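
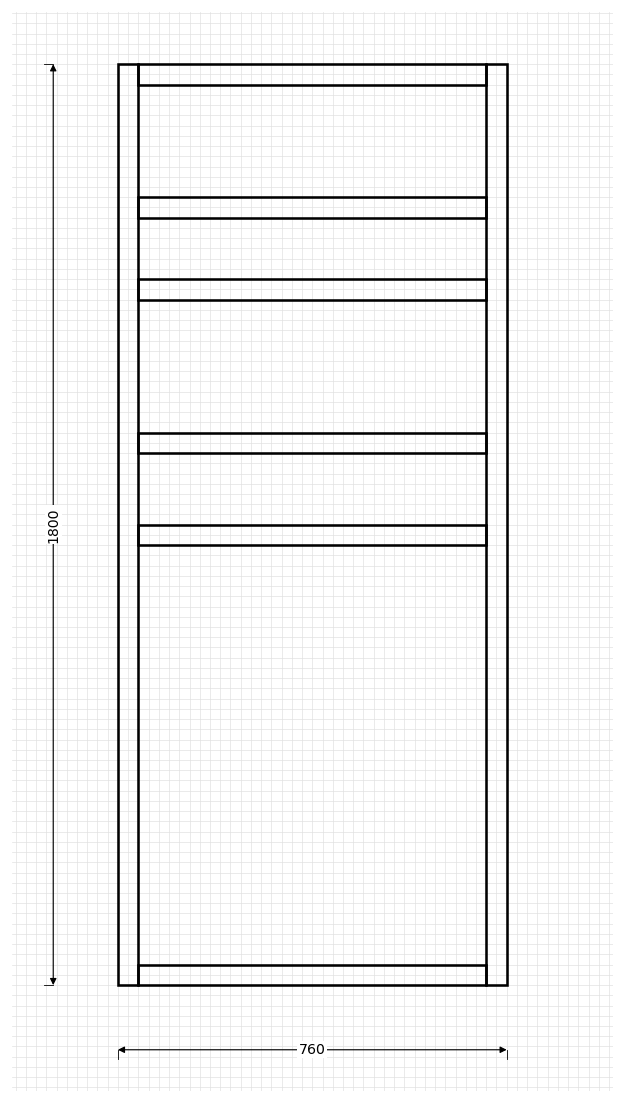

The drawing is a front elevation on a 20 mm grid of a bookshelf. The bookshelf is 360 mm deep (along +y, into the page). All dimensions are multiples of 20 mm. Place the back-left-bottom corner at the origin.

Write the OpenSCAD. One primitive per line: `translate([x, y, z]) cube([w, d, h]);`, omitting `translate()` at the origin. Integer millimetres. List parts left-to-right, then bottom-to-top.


cube([40, 360, 1800]);
translate([40, 0, 0]) cube([680, 360, 40]);
translate([40, 0, 860]) cube([680, 360, 40]);
translate([40, 0, 1040]) cube([680, 360, 40]);
translate([40, 0, 1340]) cube([680, 360, 40]);
translate([40, 0, 1500]) cube([680, 360, 40]);
translate([40, 0, 1760]) cube([680, 360, 40]);
translate([720, 0, 0]) cube([40, 360, 1800]);


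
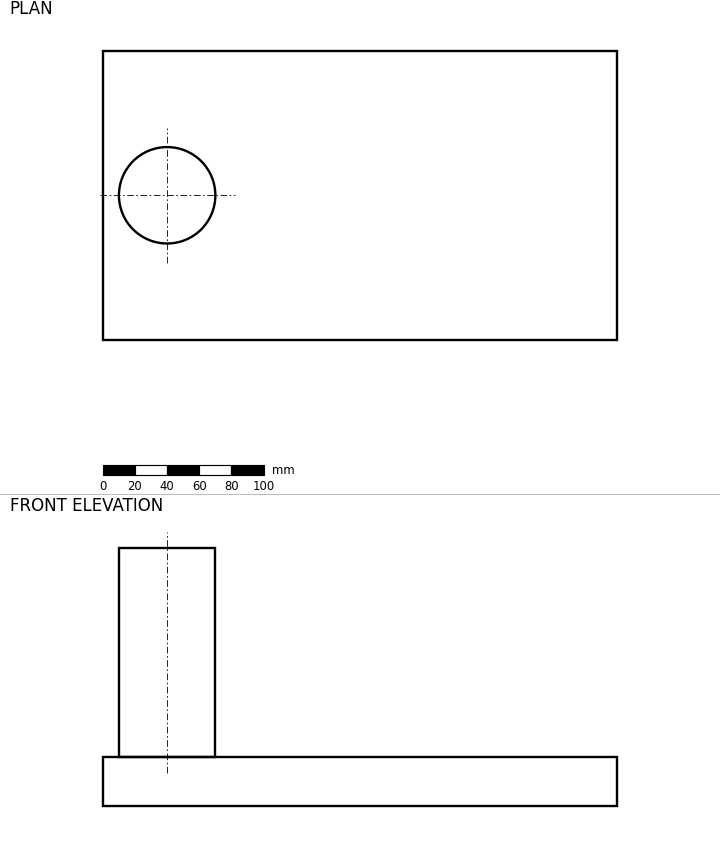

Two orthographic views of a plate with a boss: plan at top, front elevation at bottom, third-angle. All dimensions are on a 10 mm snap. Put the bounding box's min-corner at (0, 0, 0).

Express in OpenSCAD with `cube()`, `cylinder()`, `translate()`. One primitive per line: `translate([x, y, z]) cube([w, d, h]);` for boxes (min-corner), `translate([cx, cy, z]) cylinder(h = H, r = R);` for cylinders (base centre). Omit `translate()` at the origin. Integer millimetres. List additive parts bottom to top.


cube([320, 180, 30]);
translate([40, 90, 30]) cylinder(h = 130, r = 30);


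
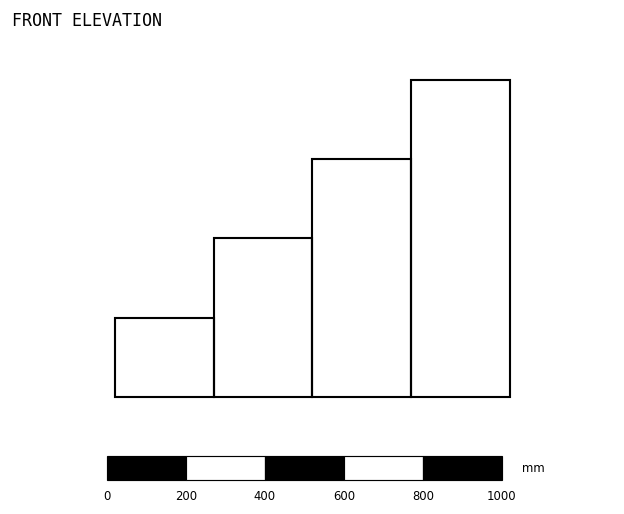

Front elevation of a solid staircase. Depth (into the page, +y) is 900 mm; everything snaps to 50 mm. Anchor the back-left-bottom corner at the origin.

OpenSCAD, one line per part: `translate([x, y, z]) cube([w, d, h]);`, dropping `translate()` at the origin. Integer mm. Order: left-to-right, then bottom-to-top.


cube([250, 900, 200]);
translate([250, 0, 0]) cube([250, 900, 400]);
translate([500, 0, 0]) cube([250, 900, 600]);
translate([750, 0, 0]) cube([250, 900, 800]);


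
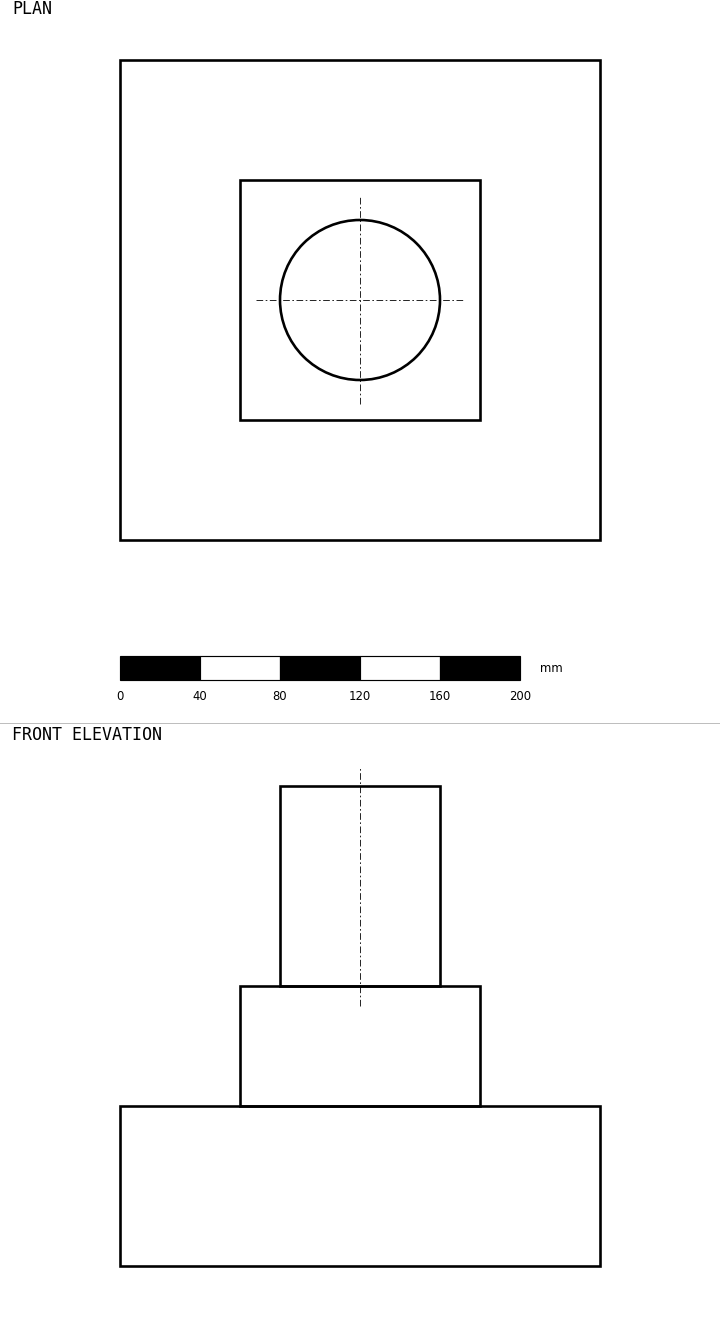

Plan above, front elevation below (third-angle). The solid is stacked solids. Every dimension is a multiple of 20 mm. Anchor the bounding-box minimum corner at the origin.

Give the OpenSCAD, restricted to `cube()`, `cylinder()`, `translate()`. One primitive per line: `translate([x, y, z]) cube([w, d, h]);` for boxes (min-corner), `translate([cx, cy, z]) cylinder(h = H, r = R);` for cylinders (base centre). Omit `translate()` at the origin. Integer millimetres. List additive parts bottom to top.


cube([240, 240, 80]);
translate([60, 60, 80]) cube([120, 120, 60]);
translate([120, 120, 140]) cylinder(h = 100, r = 40);


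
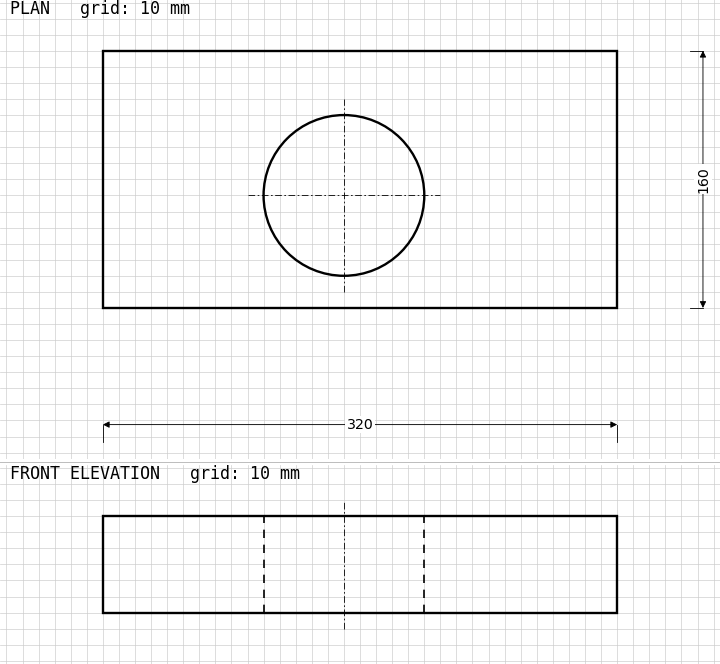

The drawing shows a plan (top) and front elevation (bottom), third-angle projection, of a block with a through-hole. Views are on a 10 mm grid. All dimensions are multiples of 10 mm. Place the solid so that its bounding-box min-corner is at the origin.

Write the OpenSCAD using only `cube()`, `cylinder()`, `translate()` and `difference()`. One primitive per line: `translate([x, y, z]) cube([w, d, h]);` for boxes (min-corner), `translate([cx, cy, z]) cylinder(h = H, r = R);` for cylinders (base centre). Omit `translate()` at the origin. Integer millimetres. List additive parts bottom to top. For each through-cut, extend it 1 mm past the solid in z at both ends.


difference() {
  cube([320, 160, 60]);
  translate([150, 70, -1]) cylinder(h = 62, r = 50);
}


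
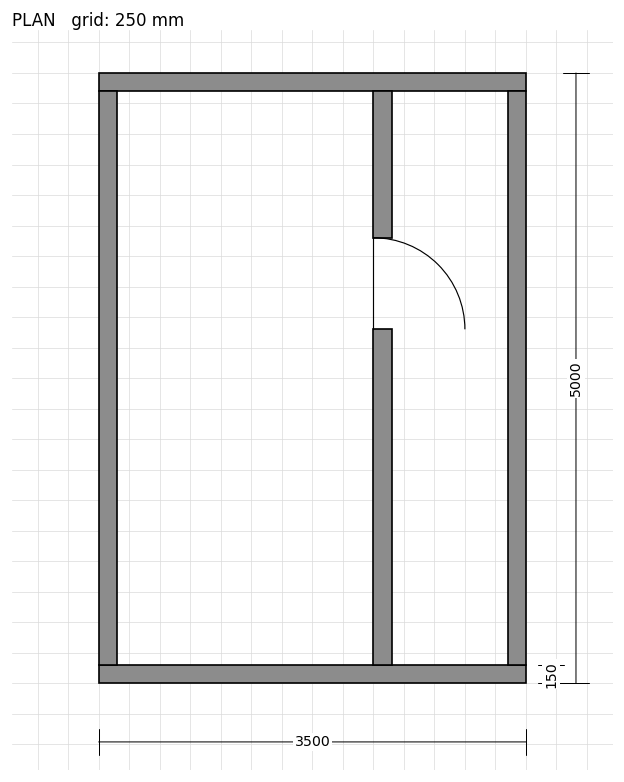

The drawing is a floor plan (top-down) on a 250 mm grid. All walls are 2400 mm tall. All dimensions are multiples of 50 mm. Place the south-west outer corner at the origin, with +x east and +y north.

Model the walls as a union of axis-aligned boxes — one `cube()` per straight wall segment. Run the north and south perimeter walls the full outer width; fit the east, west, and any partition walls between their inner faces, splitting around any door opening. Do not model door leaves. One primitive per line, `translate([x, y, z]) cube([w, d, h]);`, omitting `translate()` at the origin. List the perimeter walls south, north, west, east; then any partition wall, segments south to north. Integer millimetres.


cube([3500, 150, 2400]);
translate([0, 4850, 0]) cube([3500, 150, 2400]);
translate([0, 150, 0]) cube([150, 4700, 2400]);
translate([3350, 150, 0]) cube([150, 4700, 2400]);
translate([2250, 150, 0]) cube([150, 2750, 2400]);
translate([2250, 3650, 0]) cube([150, 1200, 2400]);


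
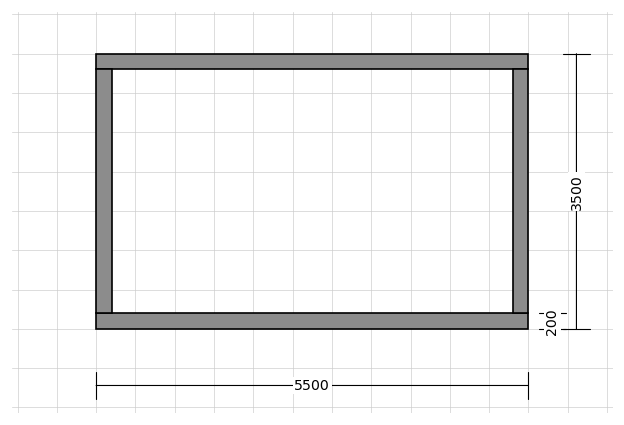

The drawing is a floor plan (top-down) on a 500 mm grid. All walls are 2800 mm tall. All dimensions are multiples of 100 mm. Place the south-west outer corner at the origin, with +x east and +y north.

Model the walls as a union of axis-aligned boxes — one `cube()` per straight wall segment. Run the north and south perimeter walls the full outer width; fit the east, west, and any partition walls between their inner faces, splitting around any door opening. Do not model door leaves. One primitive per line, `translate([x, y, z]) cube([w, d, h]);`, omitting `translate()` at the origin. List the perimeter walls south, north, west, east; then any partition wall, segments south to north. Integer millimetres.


cube([5500, 200, 2800]);
translate([0, 3300, 0]) cube([5500, 200, 2800]);
translate([0, 200, 0]) cube([200, 3100, 2800]);
translate([5300, 200, 0]) cube([200, 3100, 2800]);


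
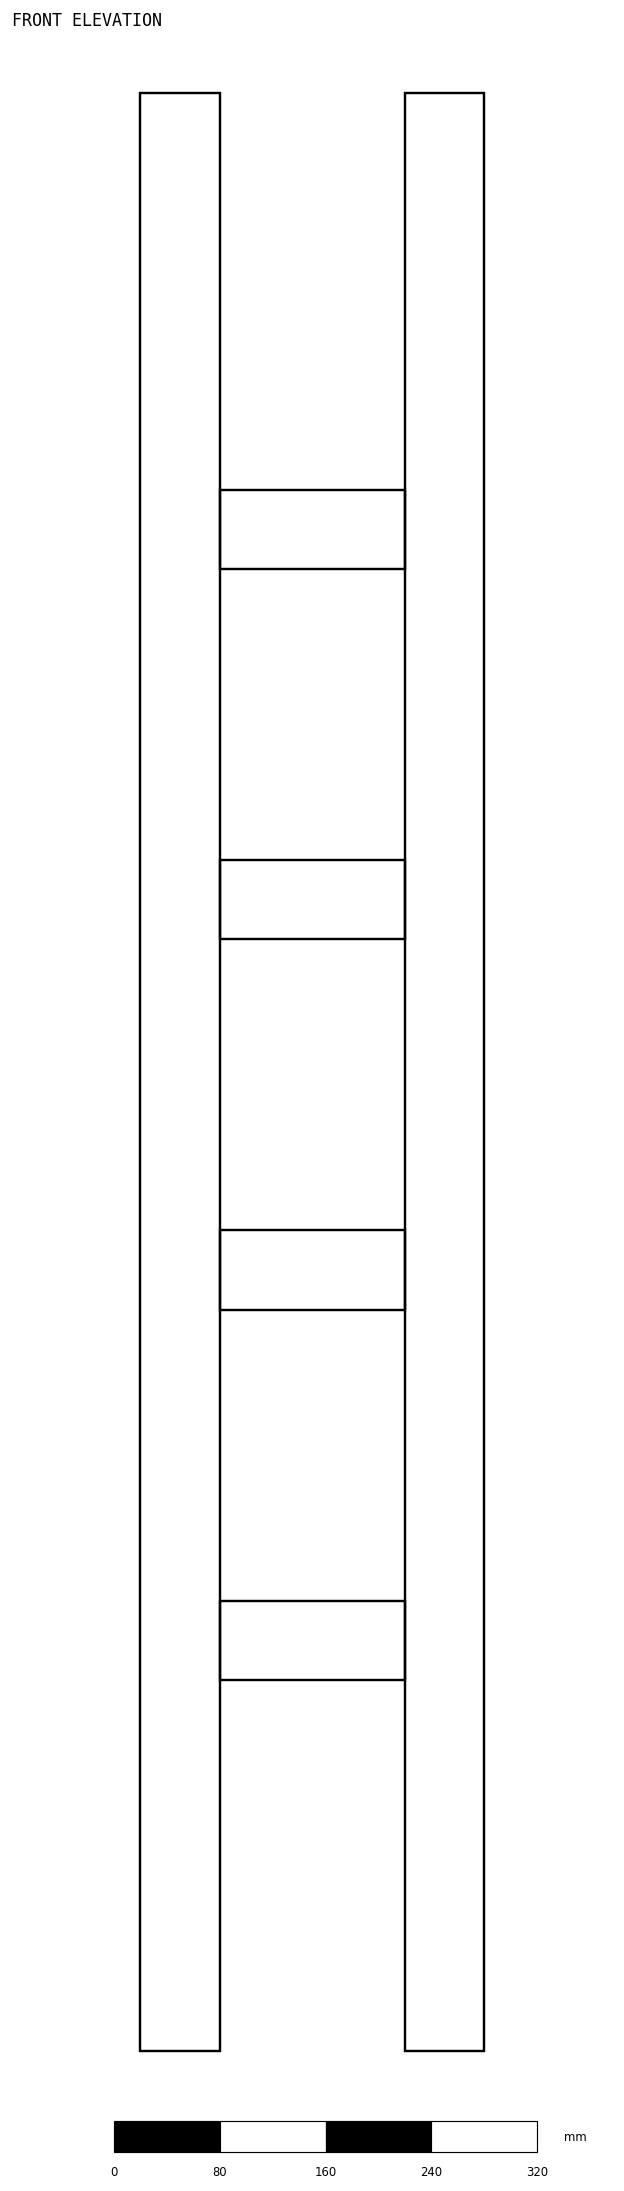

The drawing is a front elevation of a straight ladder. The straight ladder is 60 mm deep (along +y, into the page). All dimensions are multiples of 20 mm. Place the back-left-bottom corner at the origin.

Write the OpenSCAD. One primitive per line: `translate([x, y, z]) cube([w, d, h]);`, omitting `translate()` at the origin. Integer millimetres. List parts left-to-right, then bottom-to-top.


cube([60, 60, 1480]);
translate([60, 0, 280]) cube([140, 60, 60]);
translate([60, 0, 560]) cube([140, 60, 60]);
translate([60, 0, 840]) cube([140, 60, 60]);
translate([60, 0, 1120]) cube([140, 60, 60]);
translate([200, 0, 0]) cube([60, 60, 1480]);


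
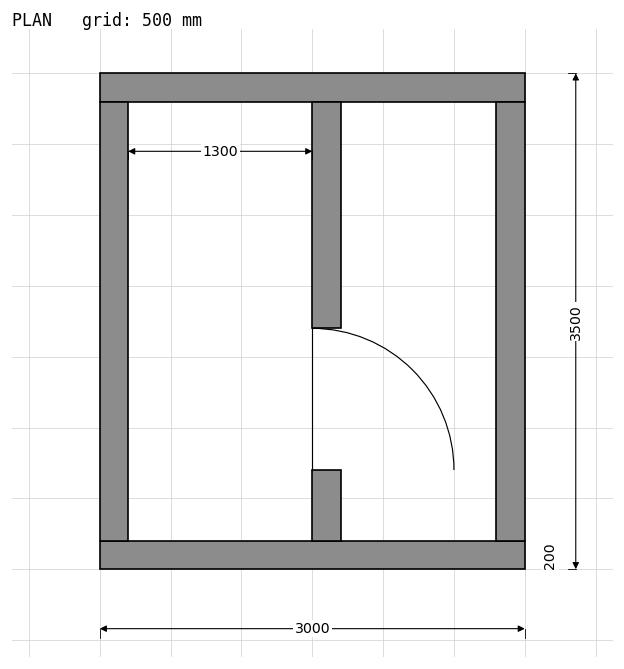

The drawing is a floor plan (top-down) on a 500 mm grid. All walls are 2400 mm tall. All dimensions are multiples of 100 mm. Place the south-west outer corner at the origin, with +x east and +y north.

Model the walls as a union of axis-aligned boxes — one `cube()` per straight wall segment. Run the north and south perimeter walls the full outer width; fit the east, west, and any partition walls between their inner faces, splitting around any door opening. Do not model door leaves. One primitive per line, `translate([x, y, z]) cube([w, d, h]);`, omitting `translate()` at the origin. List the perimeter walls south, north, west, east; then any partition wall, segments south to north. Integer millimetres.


cube([3000, 200, 2400]);
translate([0, 3300, 0]) cube([3000, 200, 2400]);
translate([0, 200, 0]) cube([200, 3100, 2400]);
translate([2800, 200, 0]) cube([200, 3100, 2400]);
translate([1500, 200, 0]) cube([200, 500, 2400]);
translate([1500, 1700, 0]) cube([200, 1600, 2400]);


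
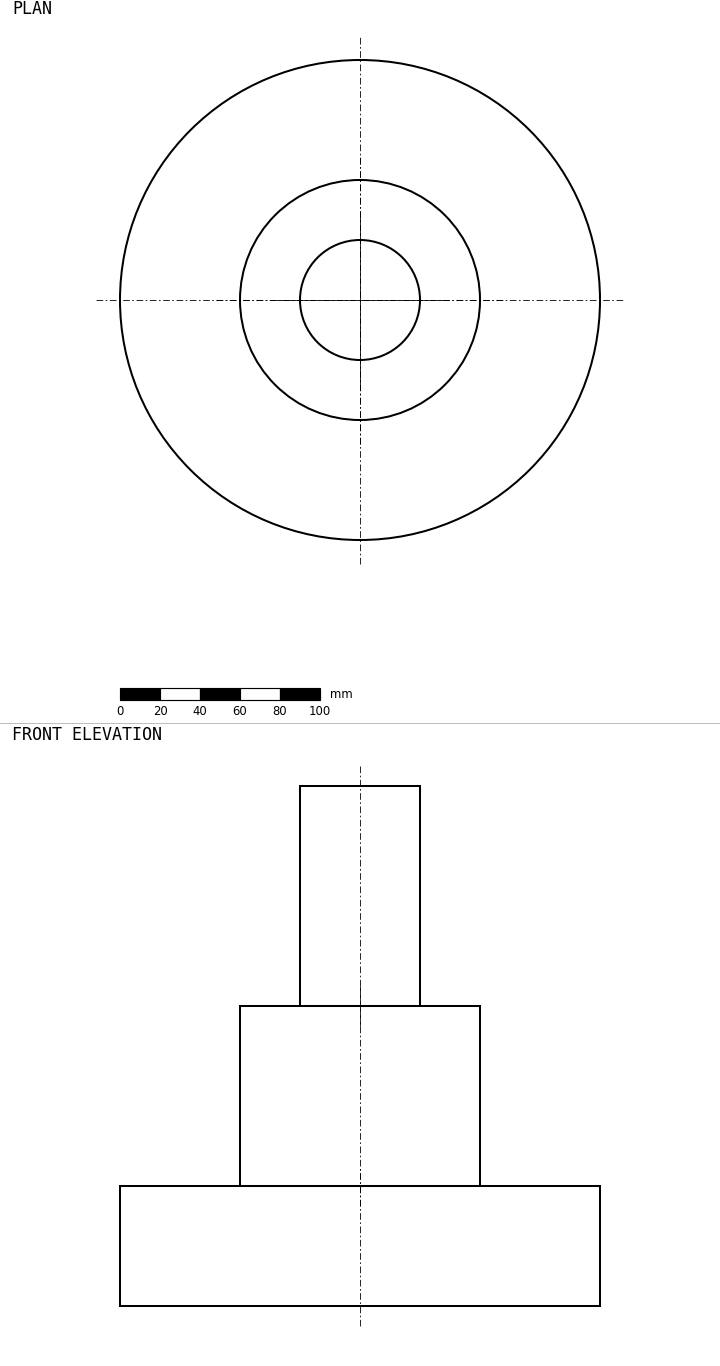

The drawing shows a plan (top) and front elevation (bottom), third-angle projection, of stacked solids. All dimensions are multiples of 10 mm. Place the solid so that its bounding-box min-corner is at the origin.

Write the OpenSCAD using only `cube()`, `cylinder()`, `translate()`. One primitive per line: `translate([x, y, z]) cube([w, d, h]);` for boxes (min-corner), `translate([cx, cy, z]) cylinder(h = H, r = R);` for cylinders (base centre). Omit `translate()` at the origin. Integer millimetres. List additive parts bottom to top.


translate([120, 120, 0]) cylinder(h = 60, r = 120);
translate([120, 120, 60]) cylinder(h = 90, r = 60);
translate([120, 120, 150]) cylinder(h = 110, r = 30);


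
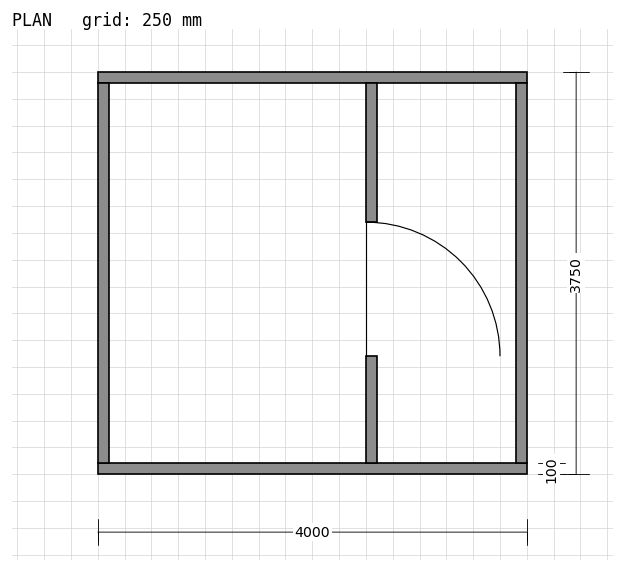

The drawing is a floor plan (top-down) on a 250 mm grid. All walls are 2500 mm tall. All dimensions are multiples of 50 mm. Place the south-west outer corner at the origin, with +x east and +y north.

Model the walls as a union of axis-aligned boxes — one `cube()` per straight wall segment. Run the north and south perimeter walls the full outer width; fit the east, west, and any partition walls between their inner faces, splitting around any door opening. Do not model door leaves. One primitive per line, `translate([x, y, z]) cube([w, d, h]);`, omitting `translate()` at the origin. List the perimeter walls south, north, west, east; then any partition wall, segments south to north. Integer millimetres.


cube([4000, 100, 2500]);
translate([0, 3650, 0]) cube([4000, 100, 2500]);
translate([0, 100, 0]) cube([100, 3550, 2500]);
translate([3900, 100, 0]) cube([100, 3550, 2500]);
translate([2500, 100, 0]) cube([100, 1000, 2500]);
translate([2500, 2350, 0]) cube([100, 1300, 2500]);


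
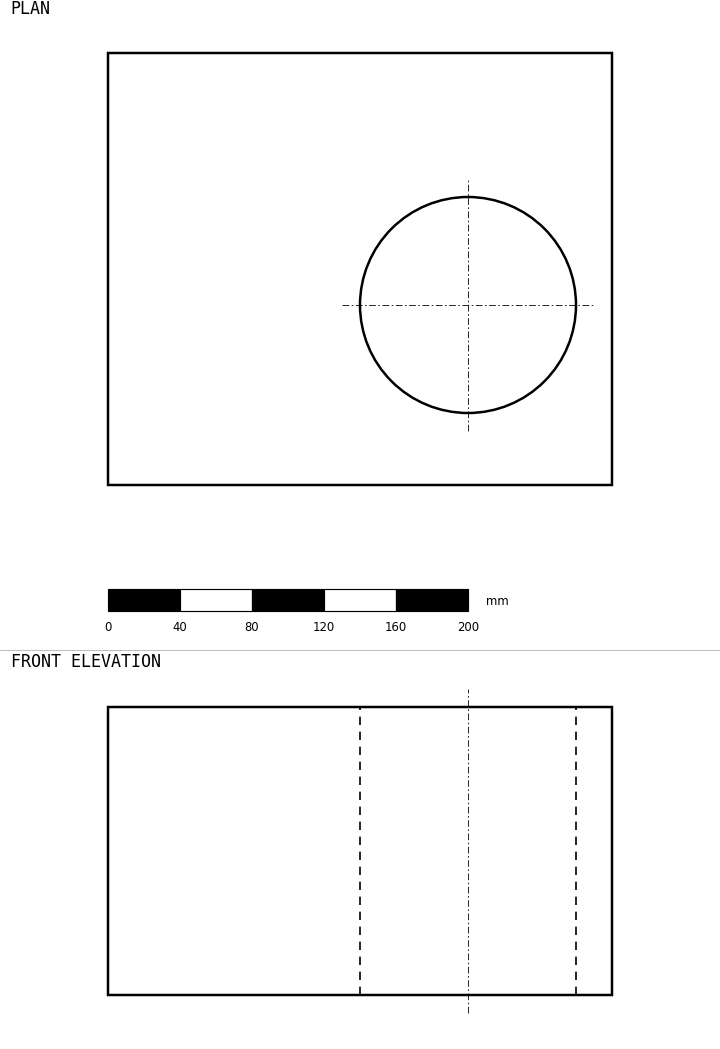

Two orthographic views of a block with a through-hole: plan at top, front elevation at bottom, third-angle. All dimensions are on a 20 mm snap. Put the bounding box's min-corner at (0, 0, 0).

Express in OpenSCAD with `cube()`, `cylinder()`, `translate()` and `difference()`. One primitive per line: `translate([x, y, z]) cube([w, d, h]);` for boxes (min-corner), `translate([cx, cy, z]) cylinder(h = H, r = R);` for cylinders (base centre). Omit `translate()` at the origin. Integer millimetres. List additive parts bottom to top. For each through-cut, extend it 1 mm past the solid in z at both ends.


difference() {
  cube([280, 240, 160]);
  translate([200, 100, -1]) cylinder(h = 162, r = 60);
}


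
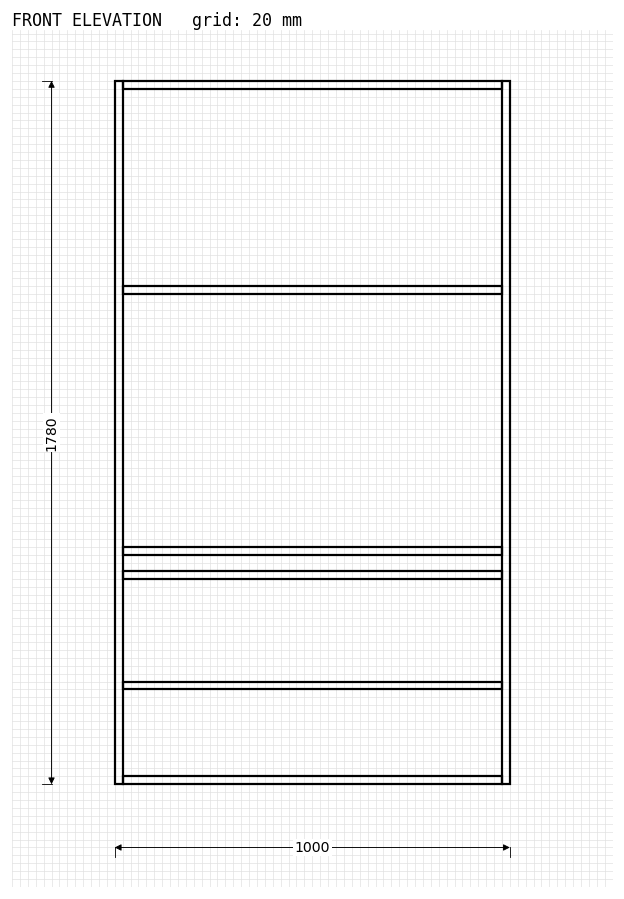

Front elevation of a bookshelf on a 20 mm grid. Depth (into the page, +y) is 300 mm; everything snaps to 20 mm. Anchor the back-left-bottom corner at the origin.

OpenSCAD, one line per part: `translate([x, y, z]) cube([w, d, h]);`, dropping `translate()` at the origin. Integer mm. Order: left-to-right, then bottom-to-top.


cube([20, 300, 1780]);
translate([20, 0, 0]) cube([960, 300, 20]);
translate([20, 0, 240]) cube([960, 300, 20]);
translate([20, 0, 520]) cube([960, 300, 20]);
translate([20, 0, 580]) cube([960, 300, 20]);
translate([20, 0, 1240]) cube([960, 300, 20]);
translate([20, 0, 1760]) cube([960, 300, 20]);
translate([980, 0, 0]) cube([20, 300, 1780]);


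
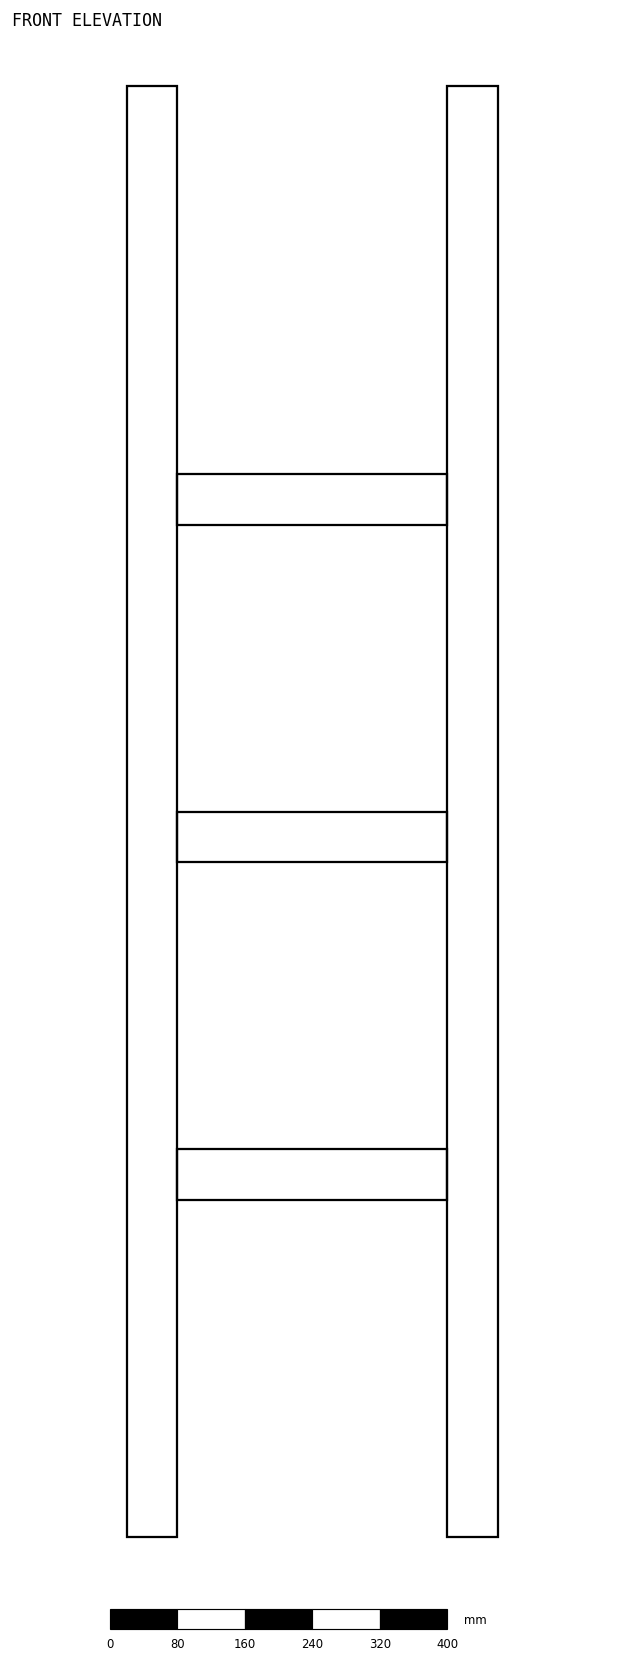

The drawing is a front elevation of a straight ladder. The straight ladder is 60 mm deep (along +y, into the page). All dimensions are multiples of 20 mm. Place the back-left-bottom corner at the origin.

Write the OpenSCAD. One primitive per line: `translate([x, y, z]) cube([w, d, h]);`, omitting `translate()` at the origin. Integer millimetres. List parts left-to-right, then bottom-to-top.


cube([60, 60, 1720]);
translate([60, 0, 400]) cube([320, 60, 60]);
translate([60, 0, 800]) cube([320, 60, 60]);
translate([60, 0, 1200]) cube([320, 60, 60]);
translate([380, 0, 0]) cube([60, 60, 1720]);


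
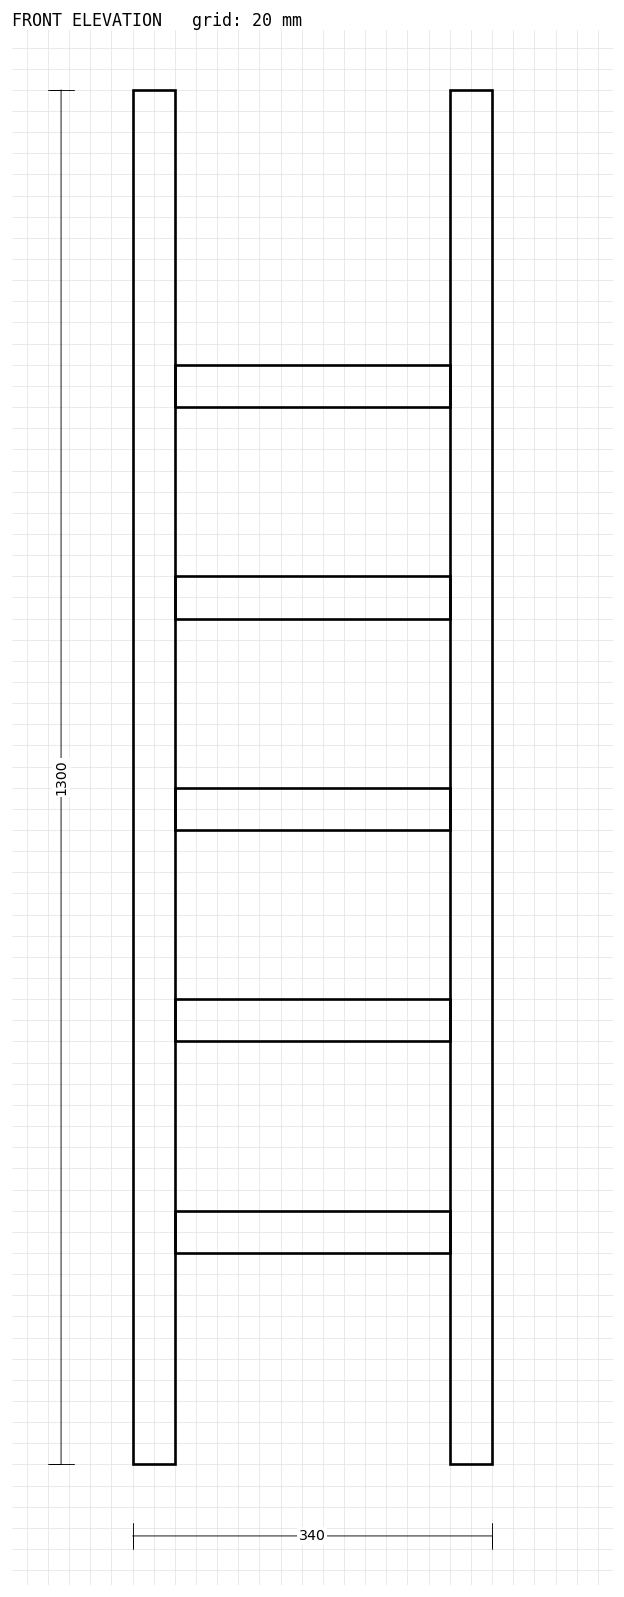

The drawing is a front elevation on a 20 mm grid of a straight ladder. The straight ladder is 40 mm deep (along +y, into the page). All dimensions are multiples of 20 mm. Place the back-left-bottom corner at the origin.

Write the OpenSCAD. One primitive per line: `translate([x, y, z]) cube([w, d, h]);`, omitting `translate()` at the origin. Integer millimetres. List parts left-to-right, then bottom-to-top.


cube([40, 40, 1300]);
translate([40, 0, 200]) cube([260, 40, 40]);
translate([40, 0, 400]) cube([260, 40, 40]);
translate([40, 0, 600]) cube([260, 40, 40]);
translate([40, 0, 800]) cube([260, 40, 40]);
translate([40, 0, 1000]) cube([260, 40, 40]);
translate([300, 0, 0]) cube([40, 40, 1300]);


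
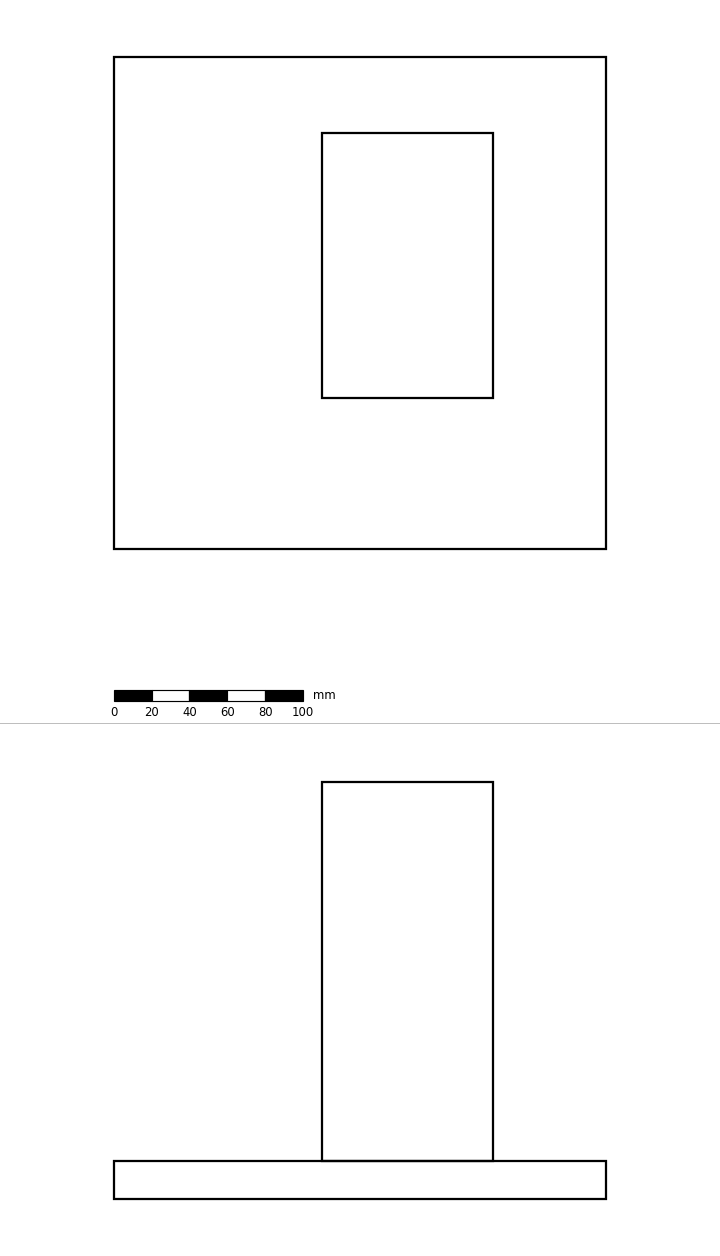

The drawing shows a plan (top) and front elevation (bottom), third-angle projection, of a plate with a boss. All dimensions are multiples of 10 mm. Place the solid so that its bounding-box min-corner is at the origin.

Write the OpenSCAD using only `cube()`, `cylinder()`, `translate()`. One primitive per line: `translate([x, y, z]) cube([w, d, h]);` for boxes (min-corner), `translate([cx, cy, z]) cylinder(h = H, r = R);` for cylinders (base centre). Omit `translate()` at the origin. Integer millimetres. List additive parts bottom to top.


cube([260, 260, 20]);
translate([110, 80, 20]) cube([90, 140, 200]);


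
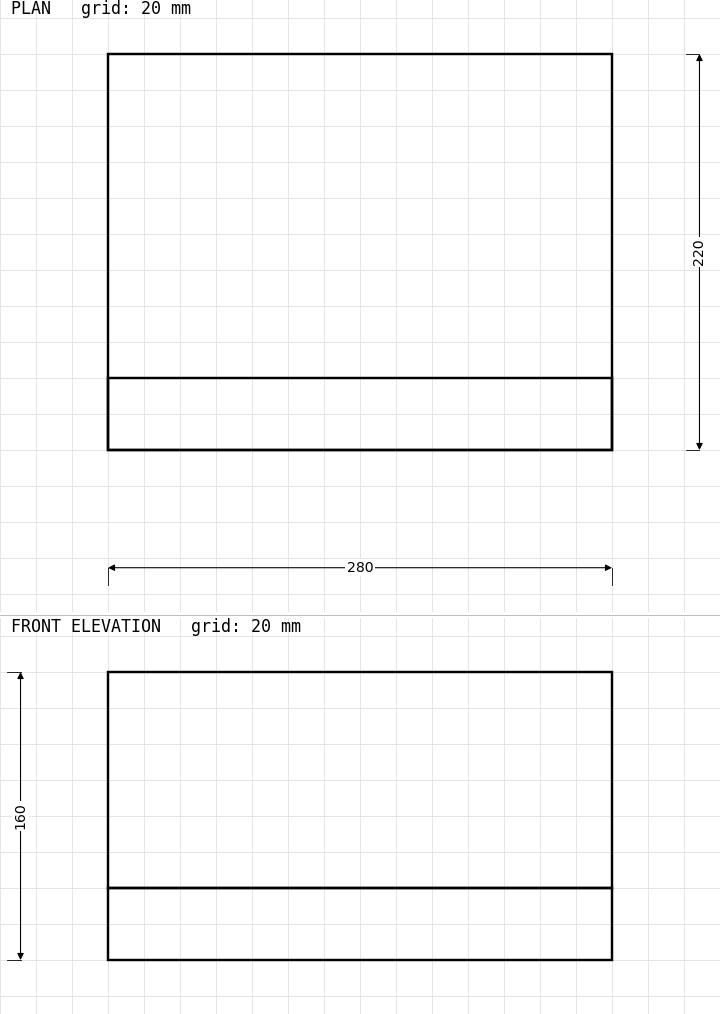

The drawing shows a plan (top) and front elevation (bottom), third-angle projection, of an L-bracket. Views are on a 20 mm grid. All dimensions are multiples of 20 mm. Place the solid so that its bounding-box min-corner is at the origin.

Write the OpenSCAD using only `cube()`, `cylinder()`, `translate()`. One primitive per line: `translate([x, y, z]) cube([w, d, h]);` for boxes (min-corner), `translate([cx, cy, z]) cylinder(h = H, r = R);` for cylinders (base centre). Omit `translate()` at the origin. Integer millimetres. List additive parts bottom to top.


cube([280, 220, 40]);
translate([0, 0, 40]) cube([280, 40, 120]);


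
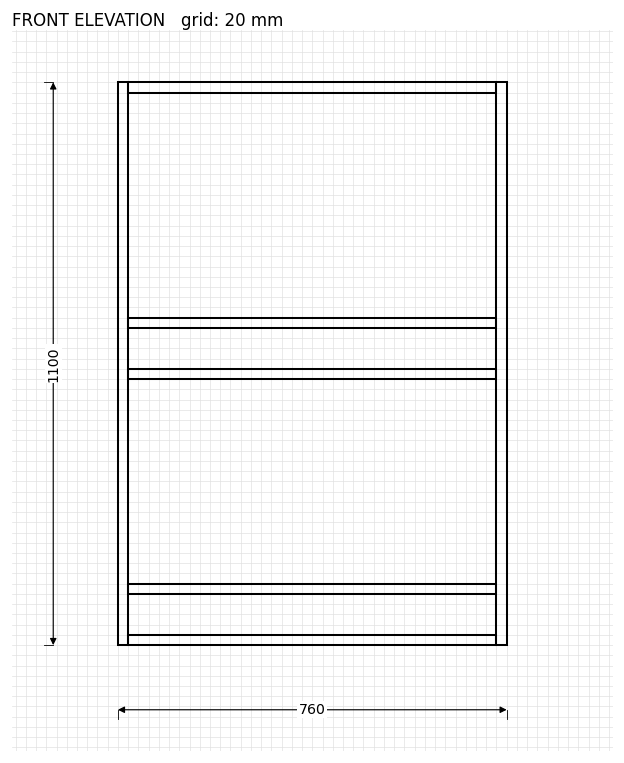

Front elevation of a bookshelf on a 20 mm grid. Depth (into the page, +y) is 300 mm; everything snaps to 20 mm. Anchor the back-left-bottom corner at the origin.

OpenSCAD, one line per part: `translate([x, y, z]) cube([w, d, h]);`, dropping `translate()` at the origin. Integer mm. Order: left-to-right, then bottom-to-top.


cube([20, 300, 1100]);
translate([20, 0, 0]) cube([720, 300, 20]);
translate([20, 0, 100]) cube([720, 300, 20]);
translate([20, 0, 520]) cube([720, 300, 20]);
translate([20, 0, 620]) cube([720, 300, 20]);
translate([20, 0, 1080]) cube([720, 300, 20]);
translate([740, 0, 0]) cube([20, 300, 1100]);


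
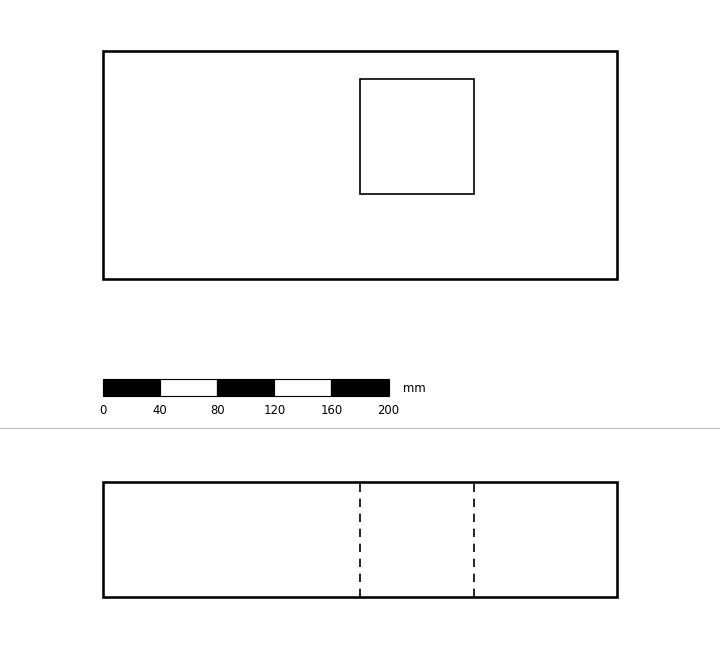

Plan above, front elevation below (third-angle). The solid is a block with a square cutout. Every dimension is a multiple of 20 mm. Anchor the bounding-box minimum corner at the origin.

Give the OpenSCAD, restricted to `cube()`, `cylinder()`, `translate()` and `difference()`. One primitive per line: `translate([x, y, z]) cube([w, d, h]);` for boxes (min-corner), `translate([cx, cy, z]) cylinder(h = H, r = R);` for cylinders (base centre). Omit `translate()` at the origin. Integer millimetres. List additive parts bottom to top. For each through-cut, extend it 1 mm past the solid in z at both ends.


difference() {
  cube([360, 160, 80]);
  translate([180, 60, -1]) cube([80, 80, 82]);
}


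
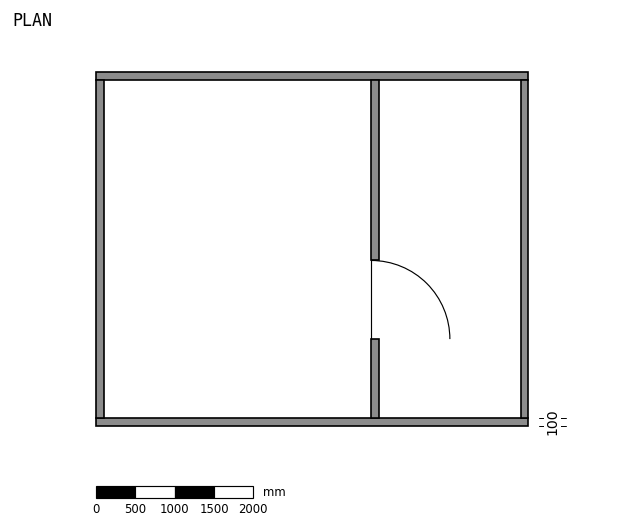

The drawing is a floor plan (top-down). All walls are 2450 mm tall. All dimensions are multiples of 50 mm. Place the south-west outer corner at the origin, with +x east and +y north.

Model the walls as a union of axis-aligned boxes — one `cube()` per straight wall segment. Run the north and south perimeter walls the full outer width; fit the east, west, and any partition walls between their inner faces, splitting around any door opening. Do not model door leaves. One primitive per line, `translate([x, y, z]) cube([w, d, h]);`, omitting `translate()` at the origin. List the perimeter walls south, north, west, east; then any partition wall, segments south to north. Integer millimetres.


cube([5500, 100, 2450]);
translate([0, 4400, 0]) cube([5500, 100, 2450]);
translate([0, 100, 0]) cube([100, 4300, 2450]);
translate([5400, 100, 0]) cube([100, 4300, 2450]);
translate([3500, 100, 0]) cube([100, 1000, 2450]);
translate([3500, 2100, 0]) cube([100, 2300, 2450]);


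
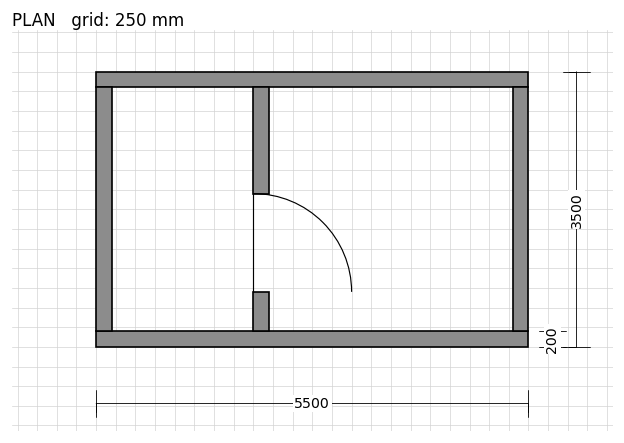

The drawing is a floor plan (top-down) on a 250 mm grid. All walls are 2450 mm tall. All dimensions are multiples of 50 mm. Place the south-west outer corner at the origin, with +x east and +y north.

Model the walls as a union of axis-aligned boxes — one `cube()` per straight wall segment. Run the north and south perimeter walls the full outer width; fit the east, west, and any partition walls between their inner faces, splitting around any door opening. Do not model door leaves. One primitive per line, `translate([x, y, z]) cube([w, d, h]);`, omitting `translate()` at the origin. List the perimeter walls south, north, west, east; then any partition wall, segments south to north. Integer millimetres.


cube([5500, 200, 2450]);
translate([0, 3300, 0]) cube([5500, 200, 2450]);
translate([0, 200, 0]) cube([200, 3100, 2450]);
translate([5300, 200, 0]) cube([200, 3100, 2450]);
translate([2000, 200, 0]) cube([200, 500, 2450]);
translate([2000, 1950, 0]) cube([200, 1350, 2450]);


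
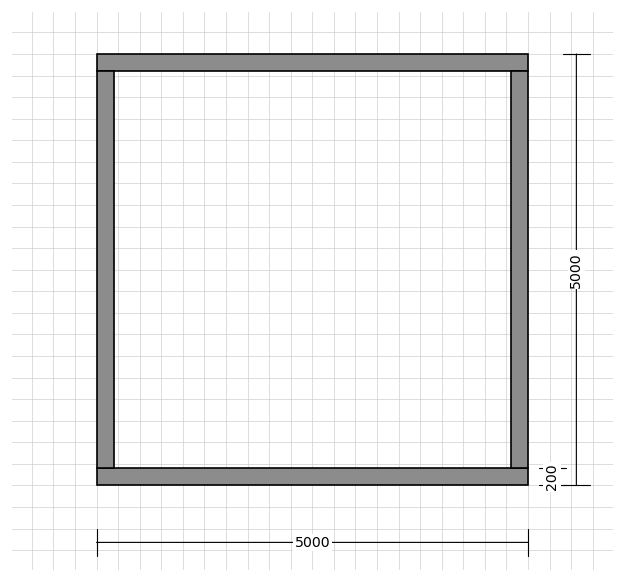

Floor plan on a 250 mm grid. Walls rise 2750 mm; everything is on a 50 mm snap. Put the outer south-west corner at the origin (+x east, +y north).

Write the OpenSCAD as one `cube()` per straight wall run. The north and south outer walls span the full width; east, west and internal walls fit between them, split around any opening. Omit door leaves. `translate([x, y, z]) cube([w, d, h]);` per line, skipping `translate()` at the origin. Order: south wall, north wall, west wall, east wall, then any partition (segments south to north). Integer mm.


cube([5000, 200, 2750]);
translate([0, 4800, 0]) cube([5000, 200, 2750]);
translate([0, 200, 0]) cube([200, 4600, 2750]);
translate([4800, 200, 0]) cube([200, 4600, 2750]);


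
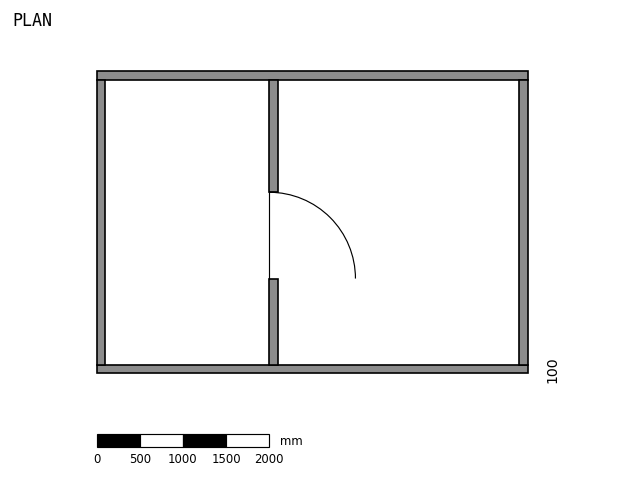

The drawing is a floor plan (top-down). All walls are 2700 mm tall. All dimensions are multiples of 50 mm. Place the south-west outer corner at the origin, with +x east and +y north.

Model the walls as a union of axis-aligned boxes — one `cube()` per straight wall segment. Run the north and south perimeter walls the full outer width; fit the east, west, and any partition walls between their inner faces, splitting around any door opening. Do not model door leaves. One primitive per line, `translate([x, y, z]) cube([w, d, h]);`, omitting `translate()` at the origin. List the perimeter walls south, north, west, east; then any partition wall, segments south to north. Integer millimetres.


cube([5000, 100, 2700]);
translate([0, 3400, 0]) cube([5000, 100, 2700]);
translate([0, 100, 0]) cube([100, 3300, 2700]);
translate([4900, 100, 0]) cube([100, 3300, 2700]);
translate([2000, 100, 0]) cube([100, 1000, 2700]);
translate([2000, 2100, 0]) cube([100, 1300, 2700]);


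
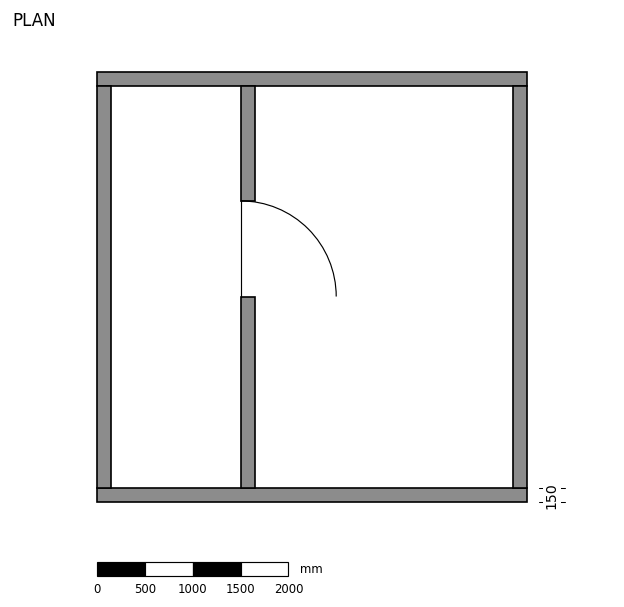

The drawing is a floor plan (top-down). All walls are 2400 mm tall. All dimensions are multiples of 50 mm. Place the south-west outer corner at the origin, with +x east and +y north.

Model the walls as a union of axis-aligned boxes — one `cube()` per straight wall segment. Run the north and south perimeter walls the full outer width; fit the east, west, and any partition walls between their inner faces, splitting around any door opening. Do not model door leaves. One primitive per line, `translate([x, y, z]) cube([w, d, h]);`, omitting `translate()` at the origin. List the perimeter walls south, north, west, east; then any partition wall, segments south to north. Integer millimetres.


cube([4500, 150, 2400]);
translate([0, 4350, 0]) cube([4500, 150, 2400]);
translate([0, 150, 0]) cube([150, 4200, 2400]);
translate([4350, 150, 0]) cube([150, 4200, 2400]);
translate([1500, 150, 0]) cube([150, 2000, 2400]);
translate([1500, 3150, 0]) cube([150, 1200, 2400]);


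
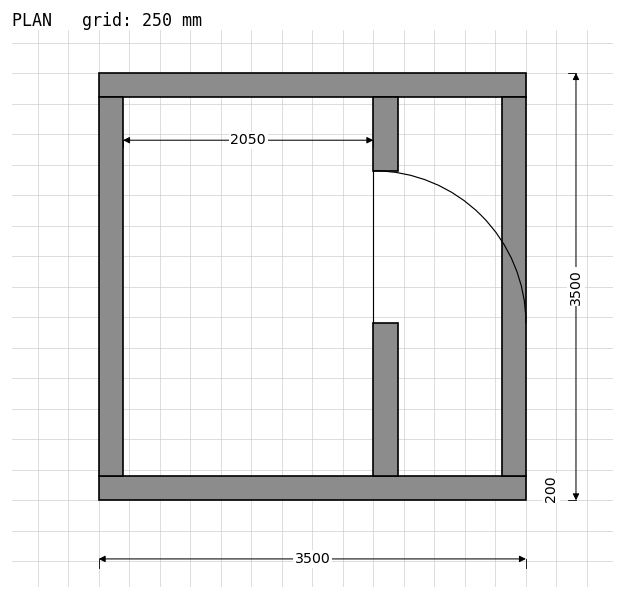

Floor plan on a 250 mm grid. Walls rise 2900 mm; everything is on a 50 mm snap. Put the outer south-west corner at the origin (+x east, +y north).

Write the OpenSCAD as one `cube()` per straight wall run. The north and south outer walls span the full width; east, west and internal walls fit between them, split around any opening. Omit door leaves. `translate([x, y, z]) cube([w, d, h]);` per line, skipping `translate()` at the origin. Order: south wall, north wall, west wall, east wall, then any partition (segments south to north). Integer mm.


cube([3500, 200, 2900]);
translate([0, 3300, 0]) cube([3500, 200, 2900]);
translate([0, 200, 0]) cube([200, 3100, 2900]);
translate([3300, 200, 0]) cube([200, 3100, 2900]);
translate([2250, 200, 0]) cube([200, 1250, 2900]);
translate([2250, 2700, 0]) cube([200, 600, 2900]);


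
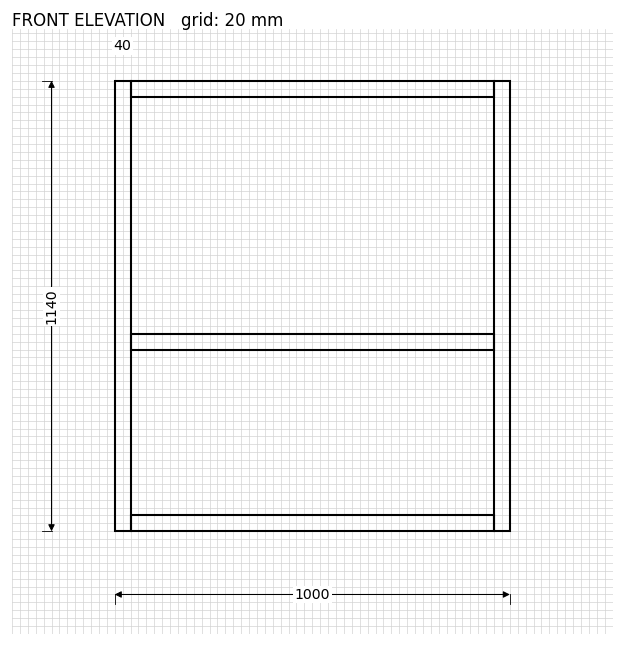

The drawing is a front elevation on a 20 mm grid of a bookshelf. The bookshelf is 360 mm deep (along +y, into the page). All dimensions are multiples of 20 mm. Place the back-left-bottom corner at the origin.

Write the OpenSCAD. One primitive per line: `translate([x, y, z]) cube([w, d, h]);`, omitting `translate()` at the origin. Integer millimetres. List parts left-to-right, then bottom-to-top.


cube([40, 360, 1140]);
translate([40, 0, 0]) cube([920, 360, 40]);
translate([40, 0, 460]) cube([920, 360, 40]);
translate([40, 0, 1100]) cube([920, 360, 40]);
translate([960, 0, 0]) cube([40, 360, 1140]);


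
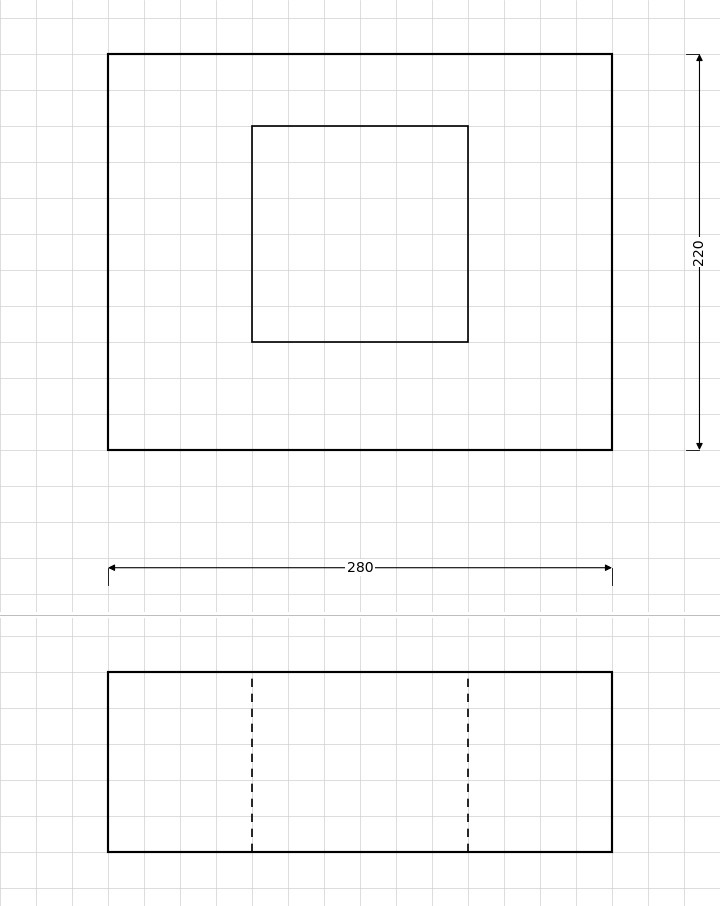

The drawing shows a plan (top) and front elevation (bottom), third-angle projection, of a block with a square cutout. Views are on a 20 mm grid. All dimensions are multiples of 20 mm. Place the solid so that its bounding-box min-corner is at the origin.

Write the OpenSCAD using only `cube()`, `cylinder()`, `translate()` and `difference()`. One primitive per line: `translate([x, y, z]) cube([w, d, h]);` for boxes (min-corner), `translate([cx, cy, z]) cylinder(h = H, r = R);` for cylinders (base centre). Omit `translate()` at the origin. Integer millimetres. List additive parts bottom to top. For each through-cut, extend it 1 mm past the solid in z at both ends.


difference() {
  cube([280, 220, 100]);
  translate([80, 60, -1]) cube([120, 120, 102]);
}


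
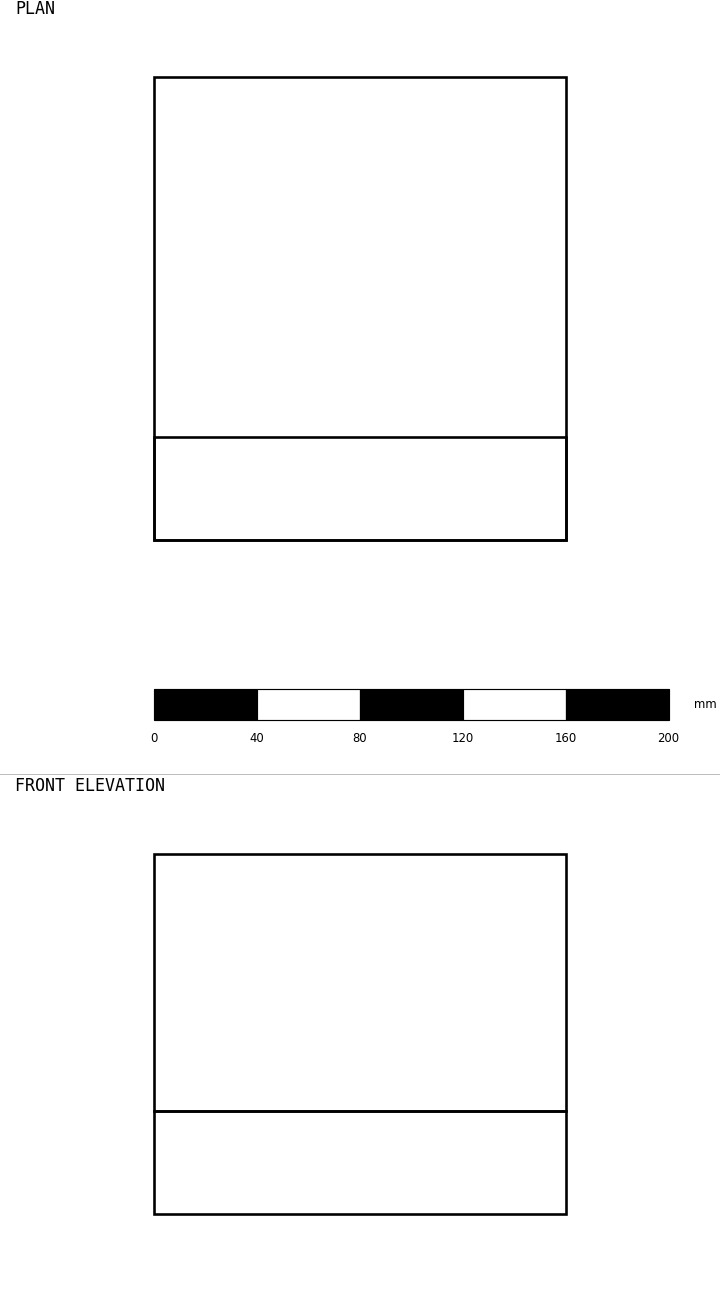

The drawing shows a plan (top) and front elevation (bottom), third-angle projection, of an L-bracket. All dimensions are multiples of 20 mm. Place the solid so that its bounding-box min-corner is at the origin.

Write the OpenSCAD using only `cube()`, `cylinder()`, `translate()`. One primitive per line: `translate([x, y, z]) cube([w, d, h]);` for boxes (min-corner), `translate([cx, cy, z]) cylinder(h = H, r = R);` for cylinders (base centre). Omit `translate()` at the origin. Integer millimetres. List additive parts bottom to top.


cube([160, 180, 40]);
translate([0, 0, 40]) cube([160, 40, 100]);


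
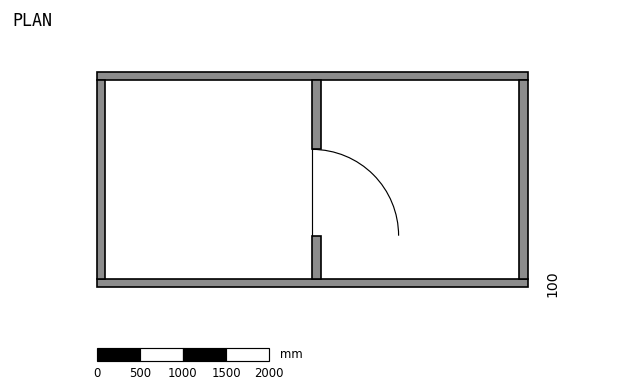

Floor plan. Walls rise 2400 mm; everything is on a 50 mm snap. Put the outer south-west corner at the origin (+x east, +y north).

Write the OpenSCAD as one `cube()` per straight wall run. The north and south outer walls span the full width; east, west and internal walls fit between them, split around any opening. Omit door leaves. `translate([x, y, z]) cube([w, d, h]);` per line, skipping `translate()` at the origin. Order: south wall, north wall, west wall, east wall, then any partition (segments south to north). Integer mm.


cube([5000, 100, 2400]);
translate([0, 2400, 0]) cube([5000, 100, 2400]);
translate([0, 100, 0]) cube([100, 2300, 2400]);
translate([4900, 100, 0]) cube([100, 2300, 2400]);
translate([2500, 100, 0]) cube([100, 500, 2400]);
translate([2500, 1600, 0]) cube([100, 800, 2400]);


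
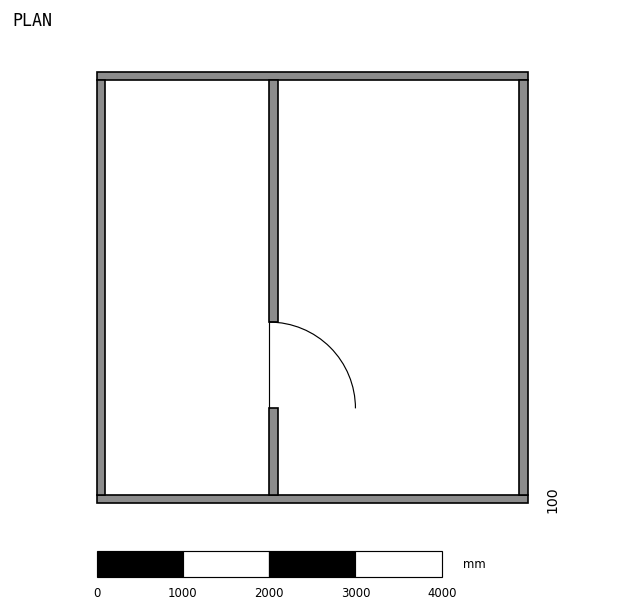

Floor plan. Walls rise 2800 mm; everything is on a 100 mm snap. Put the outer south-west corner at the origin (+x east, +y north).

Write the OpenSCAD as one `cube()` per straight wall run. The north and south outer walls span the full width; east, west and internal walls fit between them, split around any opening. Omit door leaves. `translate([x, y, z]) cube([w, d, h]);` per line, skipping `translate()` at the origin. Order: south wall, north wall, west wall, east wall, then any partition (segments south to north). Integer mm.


cube([5000, 100, 2800]);
translate([0, 4900, 0]) cube([5000, 100, 2800]);
translate([0, 100, 0]) cube([100, 4800, 2800]);
translate([4900, 100, 0]) cube([100, 4800, 2800]);
translate([2000, 100, 0]) cube([100, 1000, 2800]);
translate([2000, 2100, 0]) cube([100, 2800, 2800]);


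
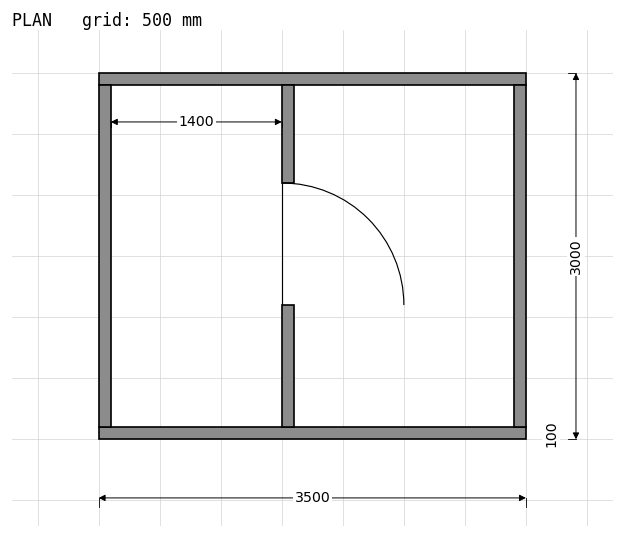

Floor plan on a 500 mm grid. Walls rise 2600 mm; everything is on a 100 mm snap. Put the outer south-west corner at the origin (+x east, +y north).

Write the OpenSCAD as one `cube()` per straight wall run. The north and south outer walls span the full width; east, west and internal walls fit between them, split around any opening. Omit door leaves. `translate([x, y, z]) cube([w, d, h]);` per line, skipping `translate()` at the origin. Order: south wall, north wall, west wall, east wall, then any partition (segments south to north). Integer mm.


cube([3500, 100, 2600]);
translate([0, 2900, 0]) cube([3500, 100, 2600]);
translate([0, 100, 0]) cube([100, 2800, 2600]);
translate([3400, 100, 0]) cube([100, 2800, 2600]);
translate([1500, 100, 0]) cube([100, 1000, 2600]);
translate([1500, 2100, 0]) cube([100, 800, 2600]);


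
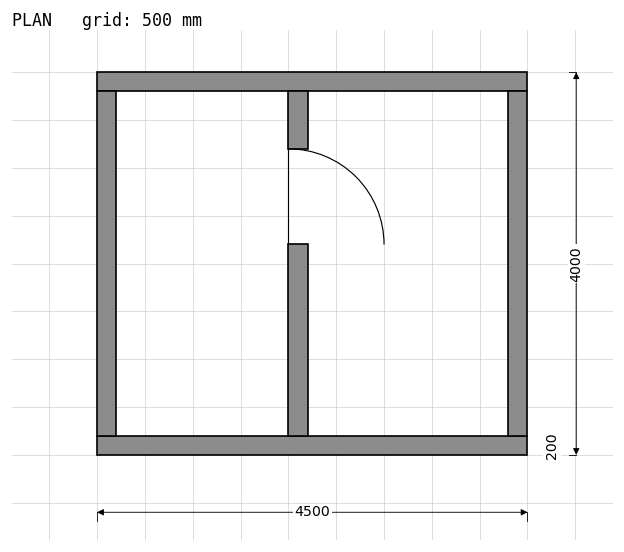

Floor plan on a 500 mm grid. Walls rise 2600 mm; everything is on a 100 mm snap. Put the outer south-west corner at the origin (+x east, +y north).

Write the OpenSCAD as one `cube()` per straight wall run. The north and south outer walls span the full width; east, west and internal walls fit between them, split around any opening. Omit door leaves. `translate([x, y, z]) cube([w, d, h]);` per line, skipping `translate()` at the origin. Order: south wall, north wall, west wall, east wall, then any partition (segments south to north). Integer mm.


cube([4500, 200, 2600]);
translate([0, 3800, 0]) cube([4500, 200, 2600]);
translate([0, 200, 0]) cube([200, 3600, 2600]);
translate([4300, 200, 0]) cube([200, 3600, 2600]);
translate([2000, 200, 0]) cube([200, 2000, 2600]);
translate([2000, 3200, 0]) cube([200, 600, 2600]);


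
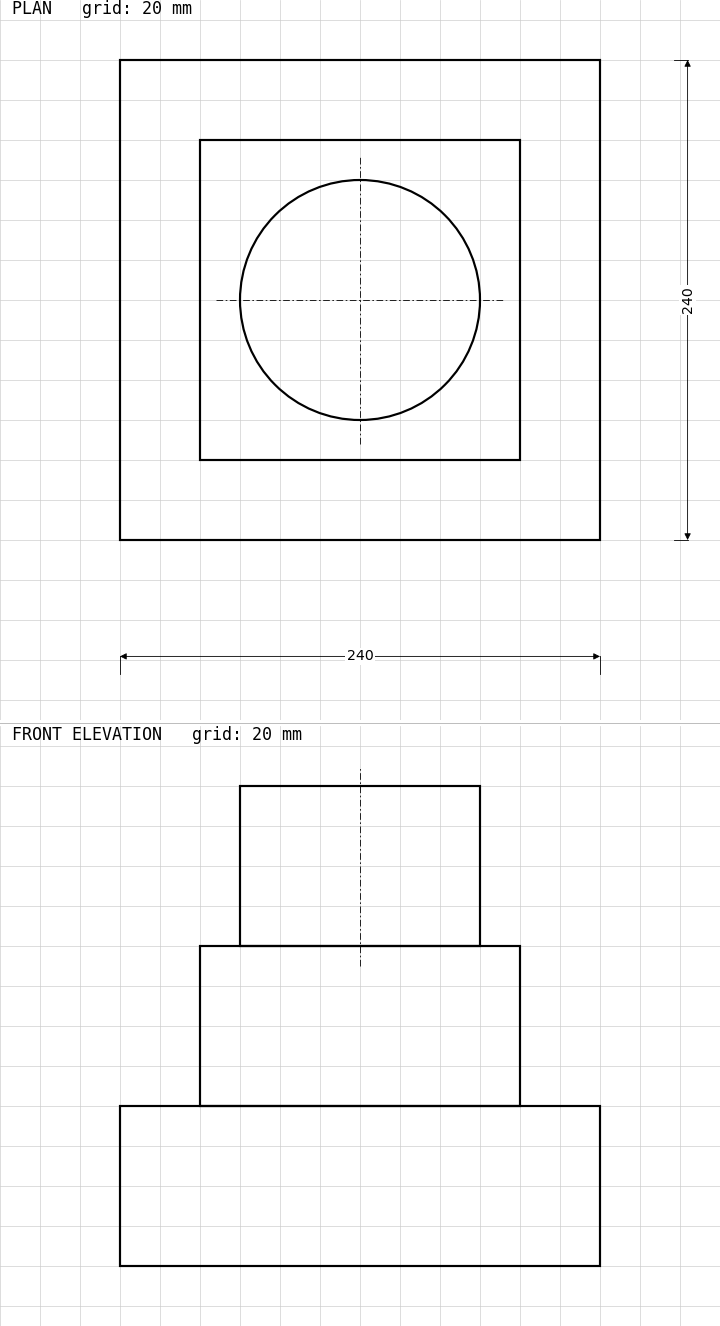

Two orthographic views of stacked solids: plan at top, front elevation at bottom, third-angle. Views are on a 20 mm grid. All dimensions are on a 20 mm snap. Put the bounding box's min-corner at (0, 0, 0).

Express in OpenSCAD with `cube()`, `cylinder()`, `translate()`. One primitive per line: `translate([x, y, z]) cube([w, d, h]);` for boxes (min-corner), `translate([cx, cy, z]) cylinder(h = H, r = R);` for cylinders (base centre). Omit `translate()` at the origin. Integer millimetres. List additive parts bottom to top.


cube([240, 240, 80]);
translate([40, 40, 80]) cube([160, 160, 80]);
translate([120, 120, 160]) cylinder(h = 80, r = 60);


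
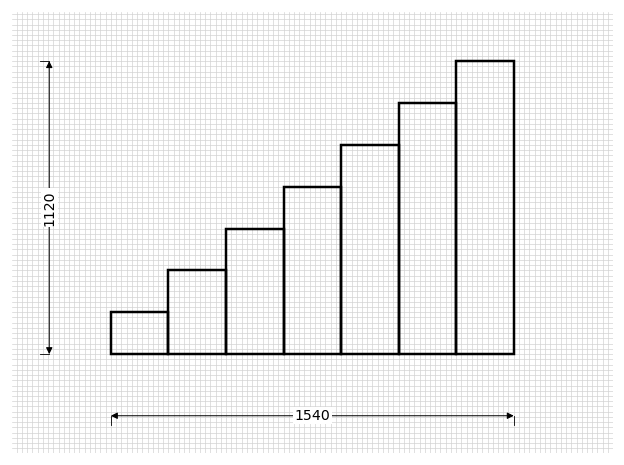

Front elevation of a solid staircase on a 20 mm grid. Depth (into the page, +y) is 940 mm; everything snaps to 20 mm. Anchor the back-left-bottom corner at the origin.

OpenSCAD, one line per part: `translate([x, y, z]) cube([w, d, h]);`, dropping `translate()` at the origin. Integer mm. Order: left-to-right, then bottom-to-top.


cube([220, 940, 160]);
translate([220, 0, 0]) cube([220, 940, 320]);
translate([440, 0, 0]) cube([220, 940, 480]);
translate([660, 0, 0]) cube([220, 940, 640]);
translate([880, 0, 0]) cube([220, 940, 800]);
translate([1100, 0, 0]) cube([220, 940, 960]);
translate([1320, 0, 0]) cube([220, 940, 1120]);


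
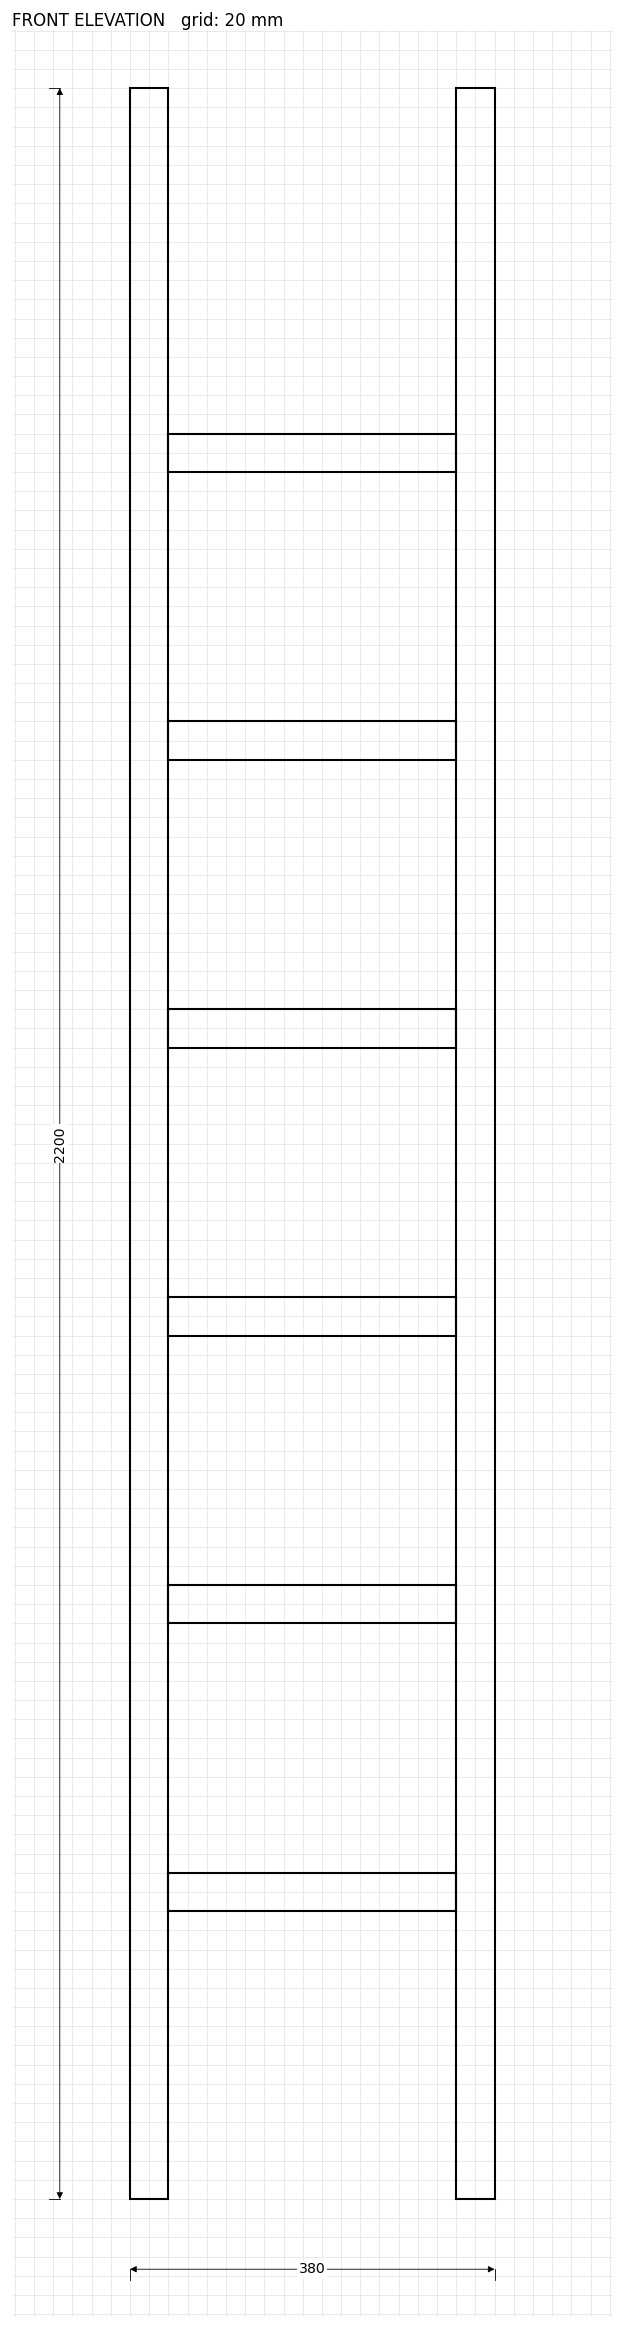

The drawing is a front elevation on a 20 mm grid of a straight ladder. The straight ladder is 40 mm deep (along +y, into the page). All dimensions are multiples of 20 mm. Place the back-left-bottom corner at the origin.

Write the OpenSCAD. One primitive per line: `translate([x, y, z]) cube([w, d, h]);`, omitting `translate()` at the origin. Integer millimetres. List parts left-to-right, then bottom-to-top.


cube([40, 40, 2200]);
translate([40, 0, 300]) cube([300, 40, 40]);
translate([40, 0, 600]) cube([300, 40, 40]);
translate([40, 0, 900]) cube([300, 40, 40]);
translate([40, 0, 1200]) cube([300, 40, 40]);
translate([40, 0, 1500]) cube([300, 40, 40]);
translate([40, 0, 1800]) cube([300, 40, 40]);
translate([340, 0, 0]) cube([40, 40, 2200]);


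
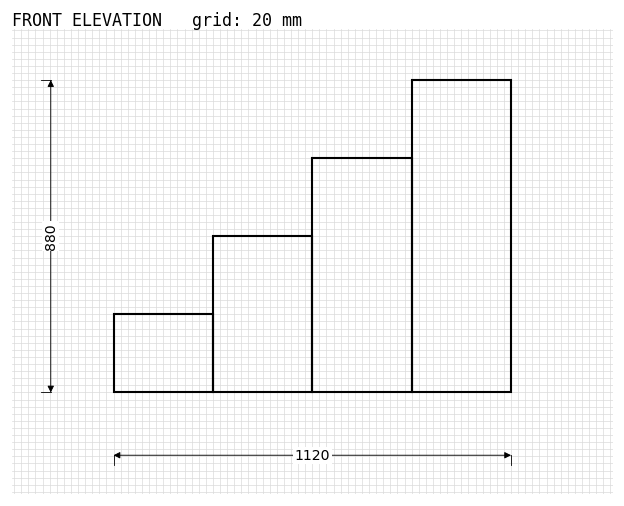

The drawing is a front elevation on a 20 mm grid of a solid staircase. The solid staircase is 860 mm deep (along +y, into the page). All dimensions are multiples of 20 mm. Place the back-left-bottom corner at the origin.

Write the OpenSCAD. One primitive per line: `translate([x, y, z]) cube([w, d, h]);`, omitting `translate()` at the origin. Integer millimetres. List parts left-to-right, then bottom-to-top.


cube([280, 860, 220]);
translate([280, 0, 0]) cube([280, 860, 440]);
translate([560, 0, 0]) cube([280, 860, 660]);
translate([840, 0, 0]) cube([280, 860, 880]);
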